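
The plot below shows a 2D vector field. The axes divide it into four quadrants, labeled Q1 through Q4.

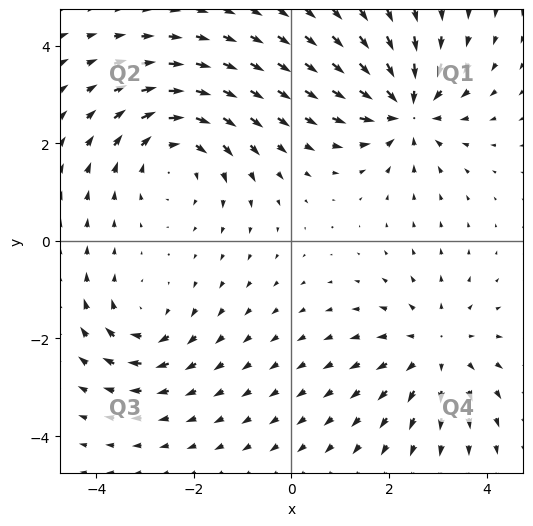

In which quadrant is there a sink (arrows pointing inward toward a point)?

Q1

The sink sits at approximately (2.4, 2.7), which lies in quadrant Q1. The divergence there is about -6, negative as expected for a sink.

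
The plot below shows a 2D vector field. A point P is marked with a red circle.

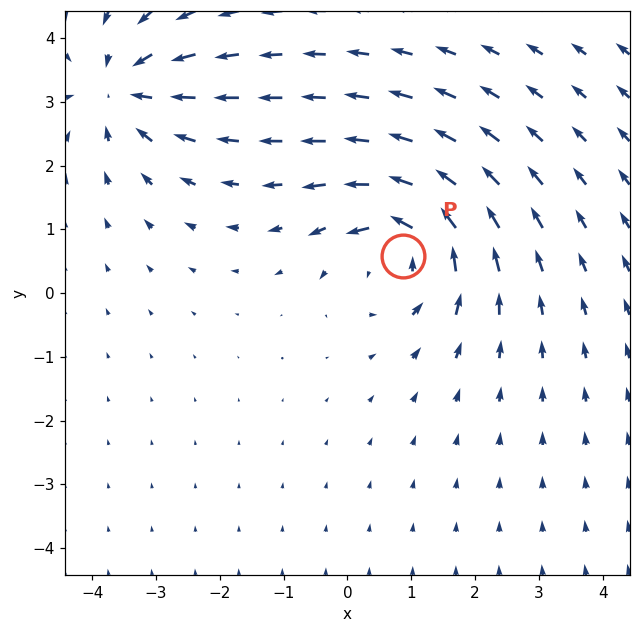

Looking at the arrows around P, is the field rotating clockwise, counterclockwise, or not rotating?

Near P at (0.9, 0.6) the arrows circulate counterclockwise. The curl (z-component) there is about +6; positive curl means counterclockwise rotation.

counterclockwise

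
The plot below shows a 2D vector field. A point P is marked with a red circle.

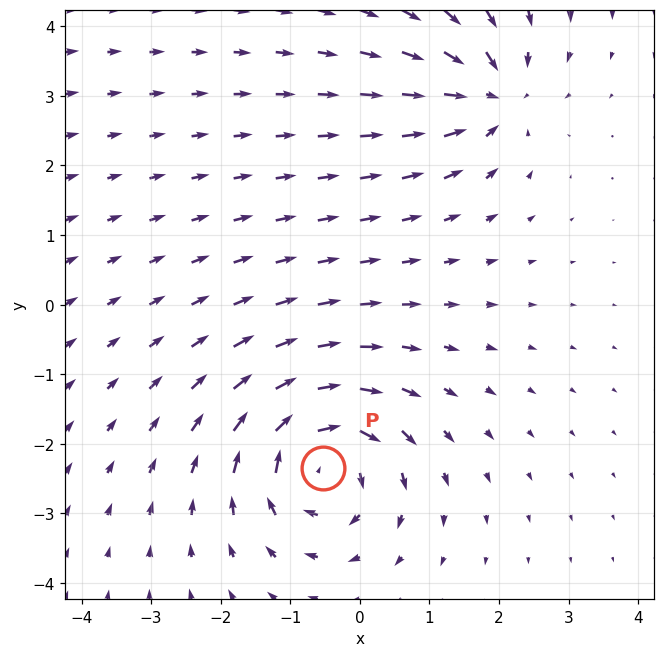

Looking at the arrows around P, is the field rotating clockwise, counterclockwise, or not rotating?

clockwise

Near P at (-0.5, -2.3) the arrows circulate clockwise. The curl (z-component) there is about -5; negative curl means clockwise rotation.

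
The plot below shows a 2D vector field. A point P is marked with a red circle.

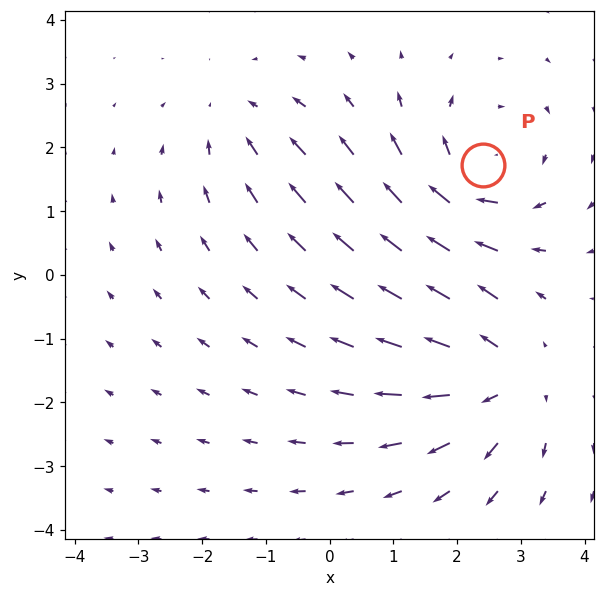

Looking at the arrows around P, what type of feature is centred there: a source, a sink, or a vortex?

vortex

At P (2.4, 1.7) the arrows circulate clockwise. Divergence ≈0, curl about -4 — near-zero divergence with nonzero curl is a vortex.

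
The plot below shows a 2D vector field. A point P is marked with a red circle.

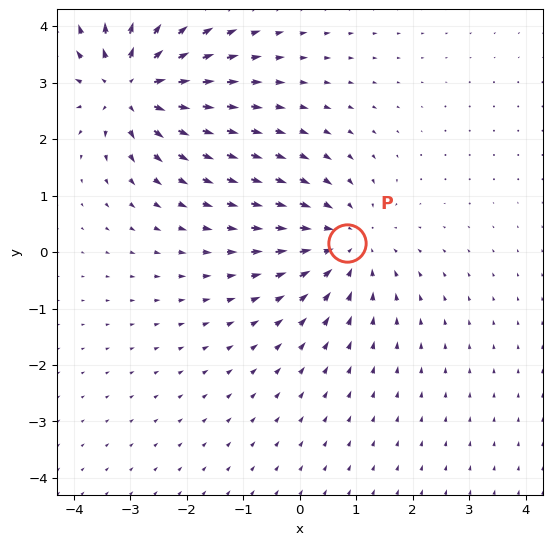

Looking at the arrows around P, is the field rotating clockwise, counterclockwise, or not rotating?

Near P at (0.8, 0.2) the arrows show no circulation. The curl there is ≈0.

not rotating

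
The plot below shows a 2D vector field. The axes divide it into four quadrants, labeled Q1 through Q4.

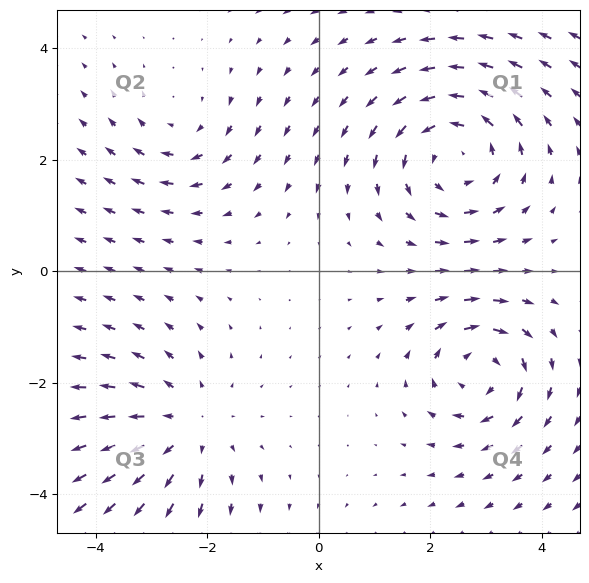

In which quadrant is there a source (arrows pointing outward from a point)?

The source sits at approximately (-2.4, -2.8), which lies in quadrant Q3. The divergence there is about +3, positive as expected for a source.

Q3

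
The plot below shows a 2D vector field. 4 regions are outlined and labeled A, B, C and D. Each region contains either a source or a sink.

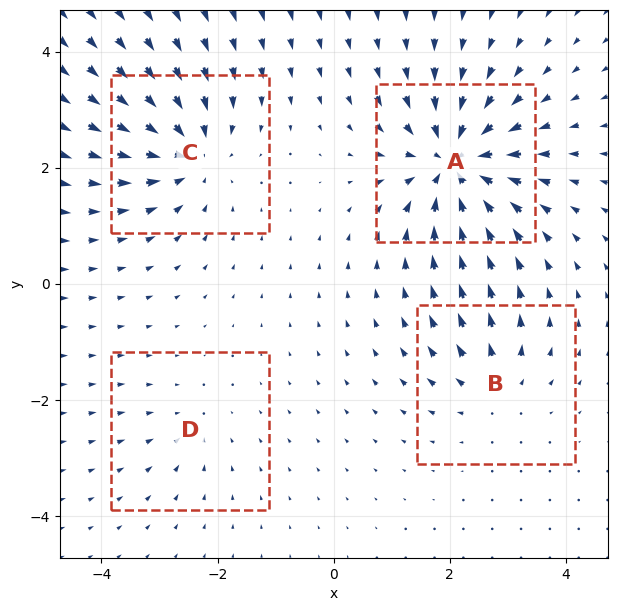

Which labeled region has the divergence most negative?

Divergence at each region's feature centre — A: about -8, B: about +4, C: about -6, D: about -2. Region A is most negative.

A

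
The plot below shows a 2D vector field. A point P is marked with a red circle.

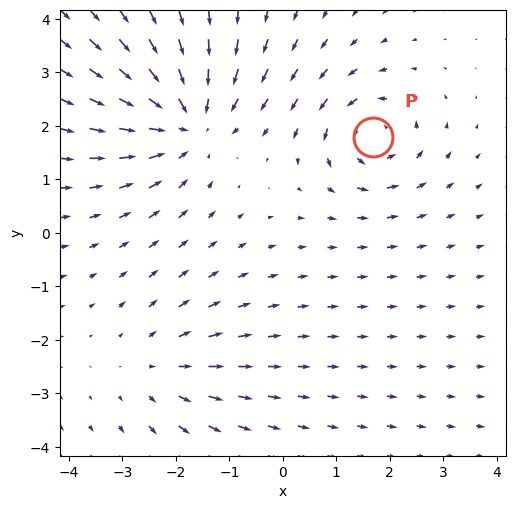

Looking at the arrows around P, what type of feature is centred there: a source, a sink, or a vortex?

At P (1.7, 1.8) the arrows circulate counterclockwise. Divergence ≈0, curl about +4 — near-zero divergence with nonzero curl is a vortex.

vortex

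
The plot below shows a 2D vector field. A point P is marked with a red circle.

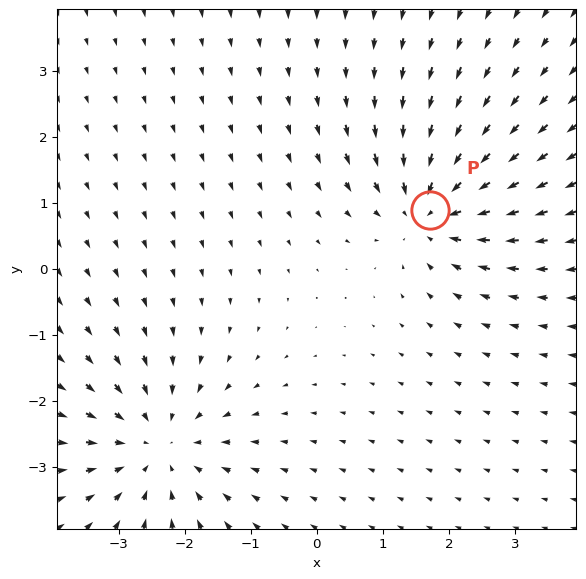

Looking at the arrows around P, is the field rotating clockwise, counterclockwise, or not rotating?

Near P at (1.7, 0.9) the arrows show no circulation. The curl there is ≈0.

not rotating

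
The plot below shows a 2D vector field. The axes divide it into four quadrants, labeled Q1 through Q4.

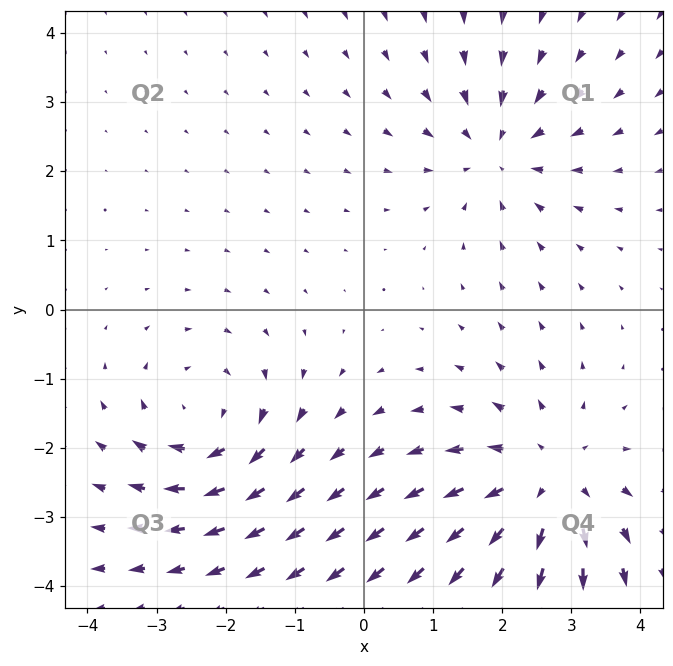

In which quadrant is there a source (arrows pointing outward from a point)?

Q4

The source sits at approximately (2.6, -2.5), which lies in quadrant Q4. The divergence there is about +4, positive as expected for a source.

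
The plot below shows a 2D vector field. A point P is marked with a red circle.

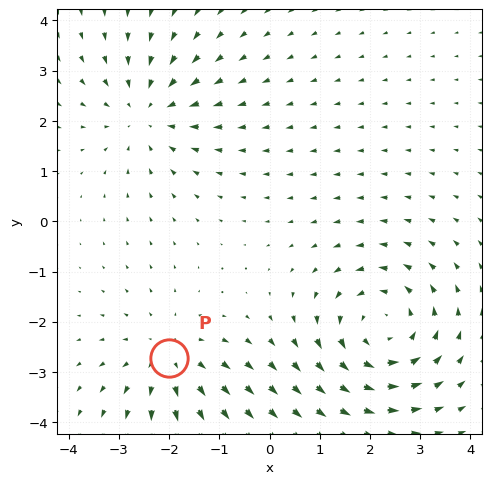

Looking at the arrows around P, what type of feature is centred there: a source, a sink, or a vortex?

At P (-2.0, -2.7) the arrows spread outward. Divergence about +3, curl ≈0 — positive divergence with near-zero curl is a source.

source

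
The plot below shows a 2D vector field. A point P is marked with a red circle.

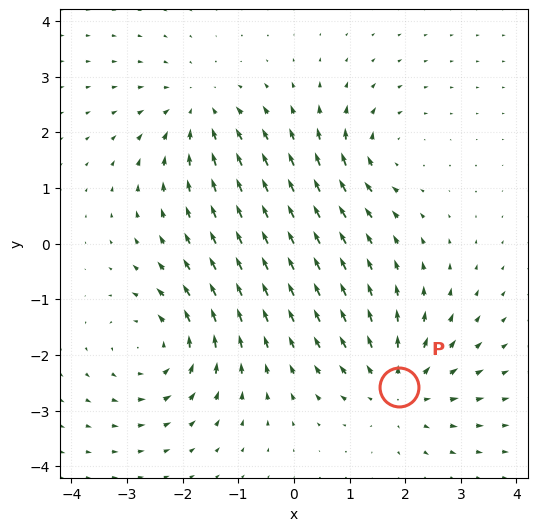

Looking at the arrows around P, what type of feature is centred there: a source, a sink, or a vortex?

At P (1.9, -2.6) the arrows spread outward. Divergence about +4, curl ≈0 — positive divergence with near-zero curl is a source.

source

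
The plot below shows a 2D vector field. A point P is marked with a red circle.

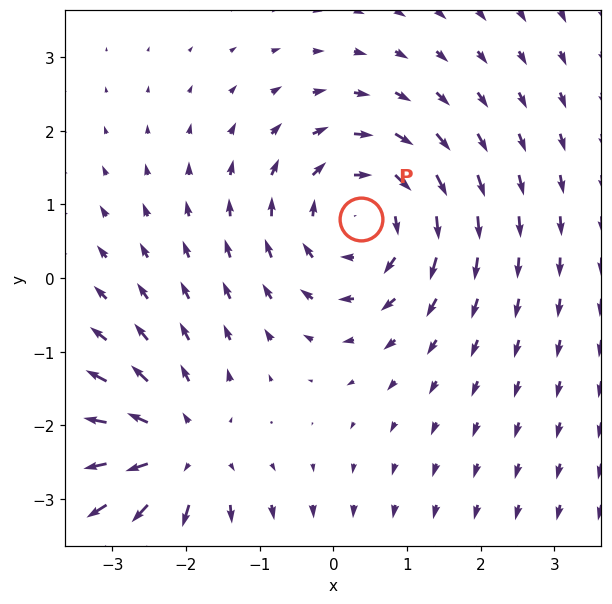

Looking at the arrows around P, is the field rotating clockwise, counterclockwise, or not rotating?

clockwise

Near P at (0.4, 0.8) the arrows circulate clockwise. The curl (z-component) there is about -3; negative curl means clockwise rotation.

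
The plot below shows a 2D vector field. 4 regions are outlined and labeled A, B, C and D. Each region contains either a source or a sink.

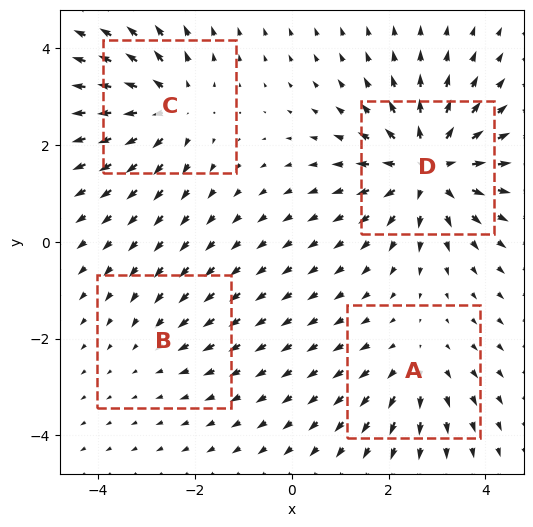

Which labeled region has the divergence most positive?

D

Divergence at each region's feature centre — A: about +3, B: about -2, C: about +5, D: about +7. Region D is most positive.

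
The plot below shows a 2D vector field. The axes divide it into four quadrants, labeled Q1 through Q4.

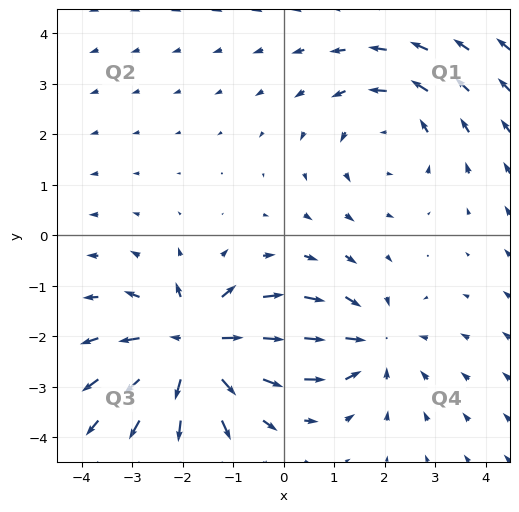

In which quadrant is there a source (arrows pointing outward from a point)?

The source sits at approximately (-1.8, -2.2), which lies in quadrant Q3. The divergence there is about +6, positive as expected for a source.

Q3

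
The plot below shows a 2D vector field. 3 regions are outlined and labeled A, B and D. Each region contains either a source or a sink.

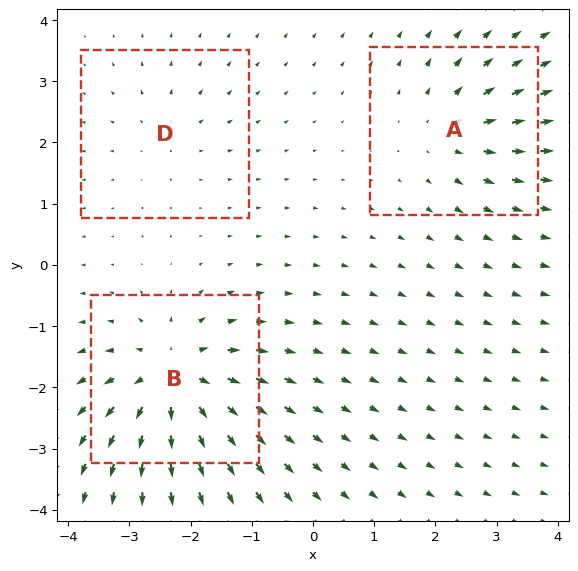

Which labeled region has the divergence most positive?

B

Divergence at each region's feature centre — A: about +3, B: about +6, D: about +2. Region B is most positive.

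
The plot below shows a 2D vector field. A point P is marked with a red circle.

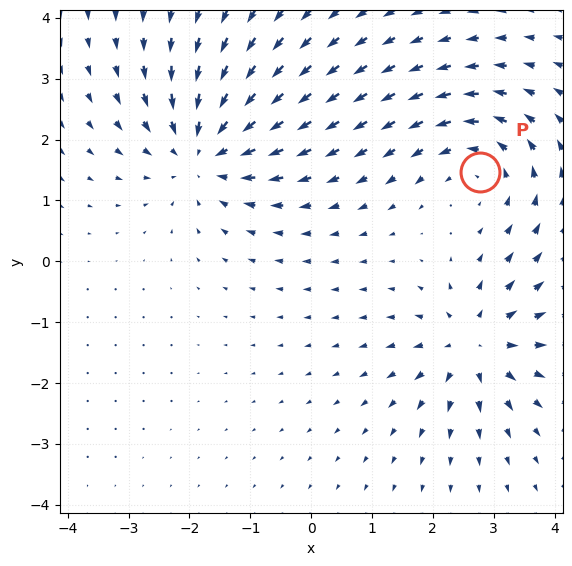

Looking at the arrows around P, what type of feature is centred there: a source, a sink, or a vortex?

vortex

At P (2.8, 1.5) the arrows circulate counterclockwise. Divergence ≈0, curl about +4 — near-zero divergence with nonzero curl is a vortex.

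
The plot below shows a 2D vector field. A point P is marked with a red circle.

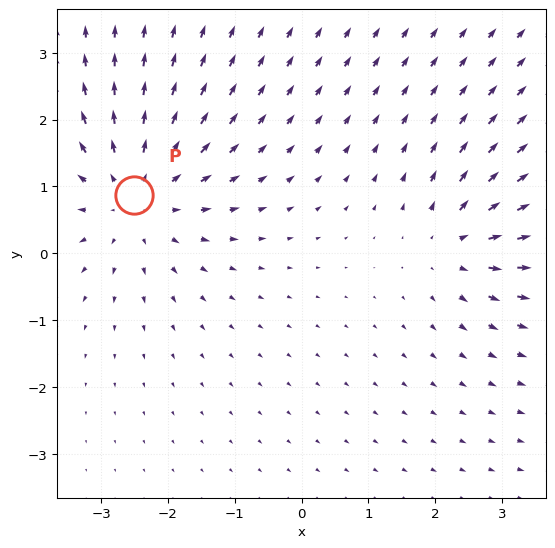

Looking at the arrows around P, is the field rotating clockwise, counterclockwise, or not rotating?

not rotating

Near P at (-2.5, 0.9) the arrows show no circulation. The curl there is ≈0.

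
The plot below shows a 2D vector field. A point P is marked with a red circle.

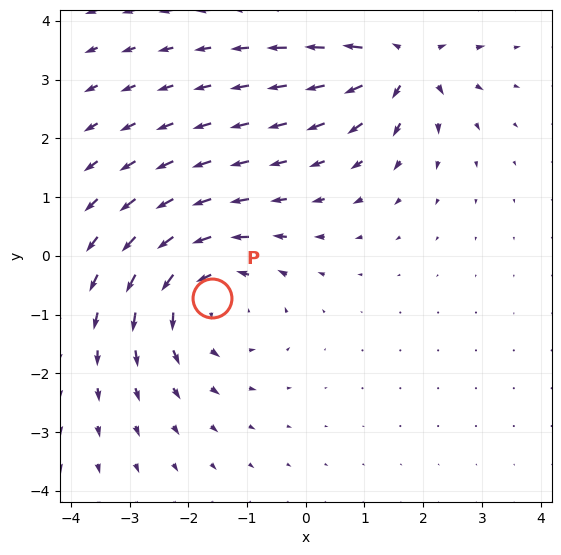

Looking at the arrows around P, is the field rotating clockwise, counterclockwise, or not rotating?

counterclockwise

Near P at (-1.6, -0.7) the arrows circulate counterclockwise. The curl (z-component) there is about +3; positive curl means counterclockwise rotation.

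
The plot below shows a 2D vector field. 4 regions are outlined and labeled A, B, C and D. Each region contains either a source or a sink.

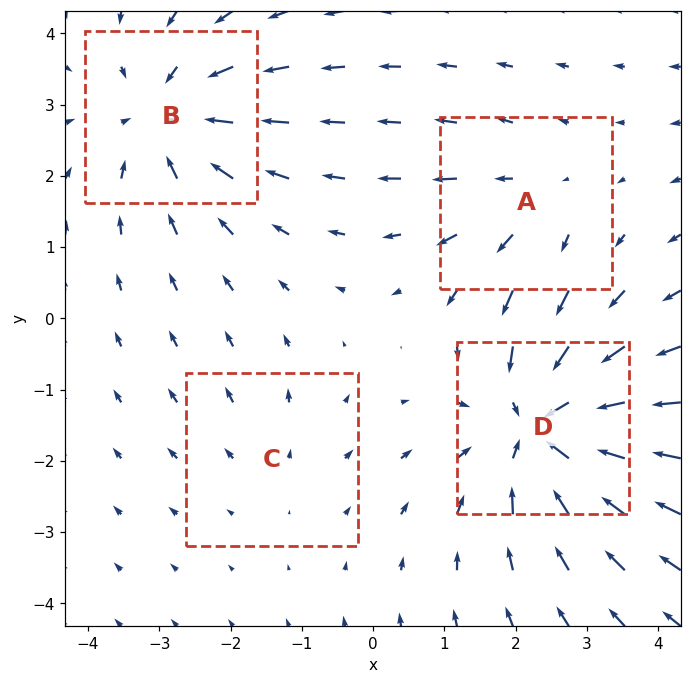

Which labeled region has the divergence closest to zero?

C

Divergence at each region's feature centre — A: about +3, B: about -5, C: about +2, D: about -7. Region C is closest to zero.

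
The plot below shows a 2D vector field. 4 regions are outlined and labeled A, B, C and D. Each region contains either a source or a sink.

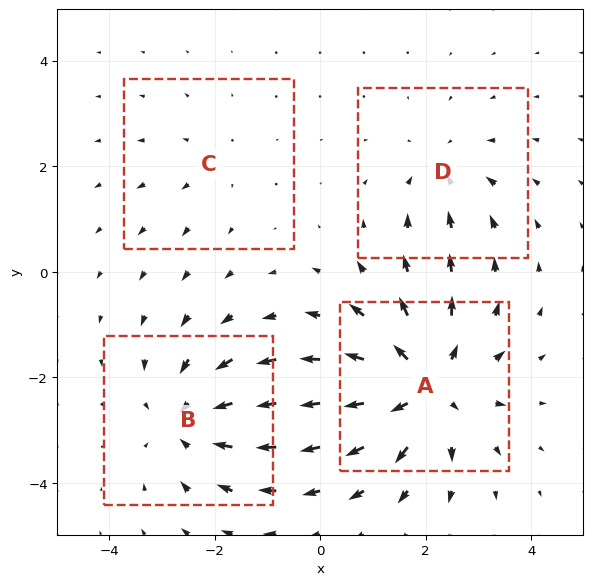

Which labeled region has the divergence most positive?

A

Divergence at each region's feature centre — A: about +6, B: about -4, C: about +2, D: about -3. Region A is most positive.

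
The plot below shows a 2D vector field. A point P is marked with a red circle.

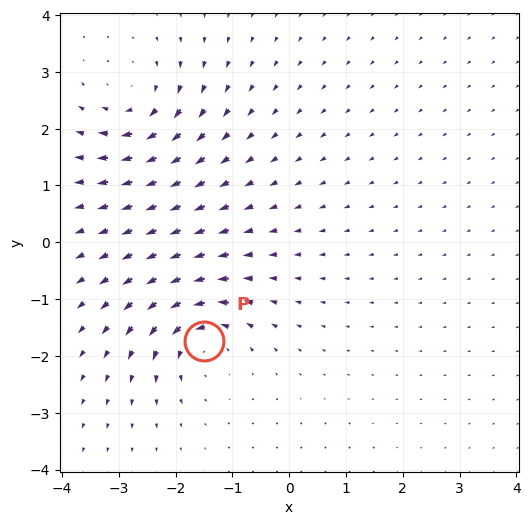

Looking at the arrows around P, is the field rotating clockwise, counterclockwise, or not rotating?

Near P at (-1.5, -1.7) the arrows circulate counterclockwise. The curl (z-component) there is about +6; positive curl means counterclockwise rotation.

counterclockwise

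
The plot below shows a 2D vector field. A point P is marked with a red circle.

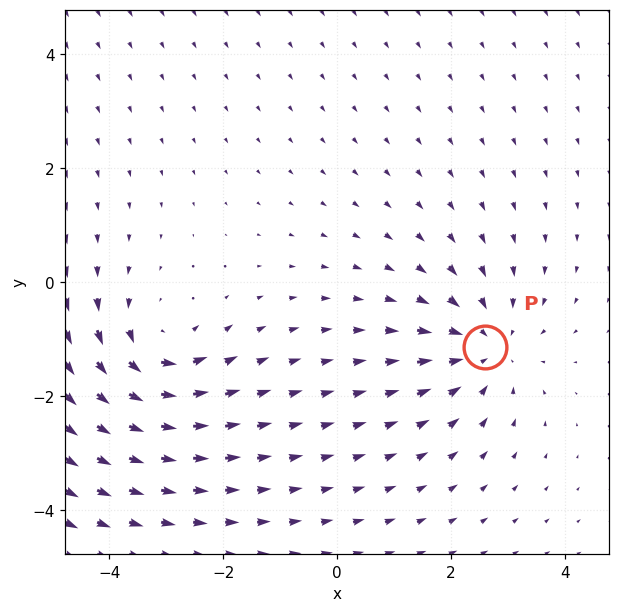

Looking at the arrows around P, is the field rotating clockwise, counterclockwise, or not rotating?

not rotating

Near P at (2.6, -1.1) the arrows show no circulation. The curl there is ≈0.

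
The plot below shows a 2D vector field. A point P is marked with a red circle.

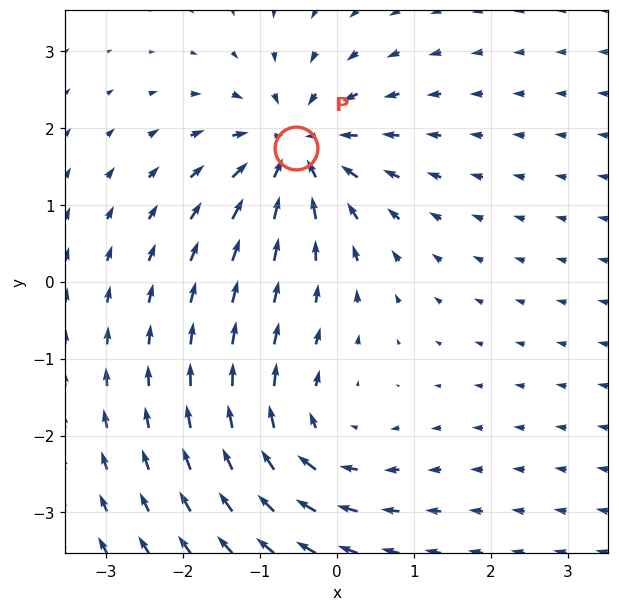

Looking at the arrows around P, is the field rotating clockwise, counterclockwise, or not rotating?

Near P at (-0.5, 1.7) the arrows show no circulation. The curl there is ≈0.

not rotating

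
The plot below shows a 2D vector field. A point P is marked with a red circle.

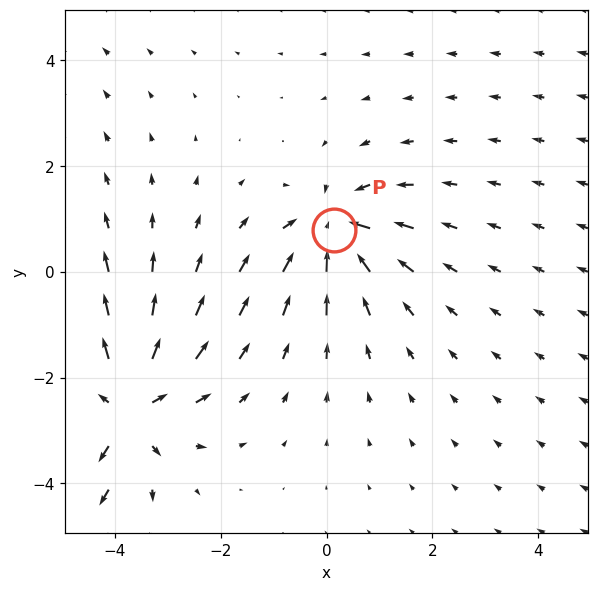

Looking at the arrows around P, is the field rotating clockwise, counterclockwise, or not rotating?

Near P at (0.1, 0.8) the arrows show no circulation. The curl there is ≈0.

not rotating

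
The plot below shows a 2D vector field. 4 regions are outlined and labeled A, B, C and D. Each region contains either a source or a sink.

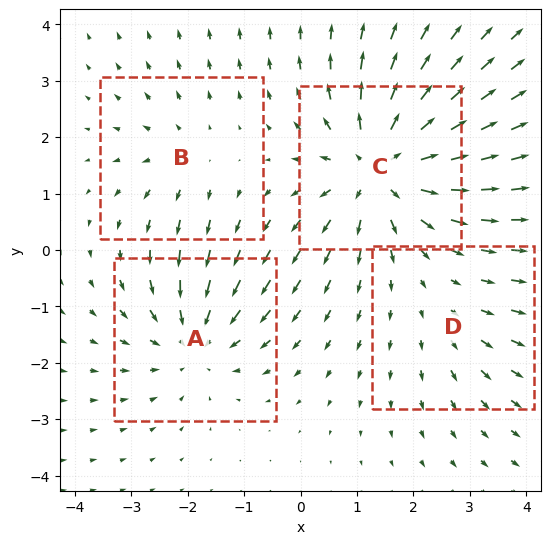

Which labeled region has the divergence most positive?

C

Divergence at each region's feature centre — A: about -4, B: about +3, C: about +6, D: about +2. Region C is most positive.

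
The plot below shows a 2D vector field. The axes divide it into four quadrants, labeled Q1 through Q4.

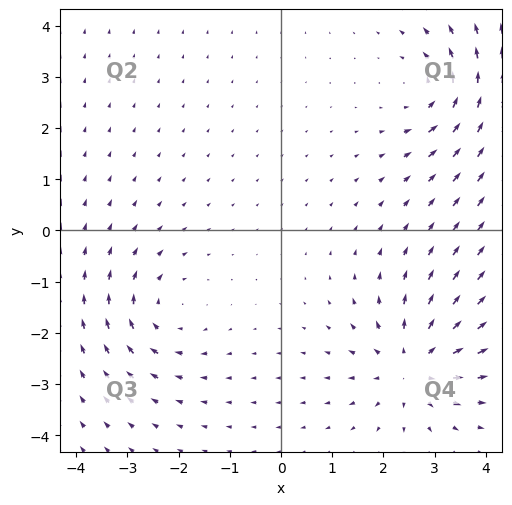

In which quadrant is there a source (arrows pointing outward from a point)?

The source sits at approximately (2.6, -2.6), which lies in quadrant Q4. The divergence there is about +4, positive as expected for a source.

Q4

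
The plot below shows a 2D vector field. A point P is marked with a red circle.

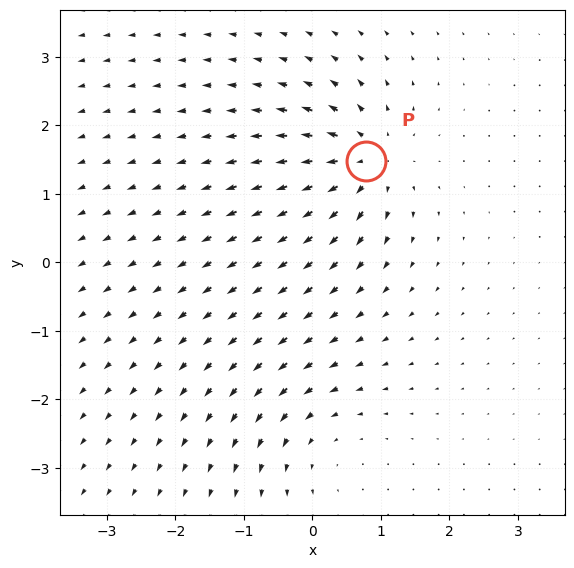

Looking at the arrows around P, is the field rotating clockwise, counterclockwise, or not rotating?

Near P at (0.8, 1.5) the arrows show no circulation. The curl there is ≈0.

not rotating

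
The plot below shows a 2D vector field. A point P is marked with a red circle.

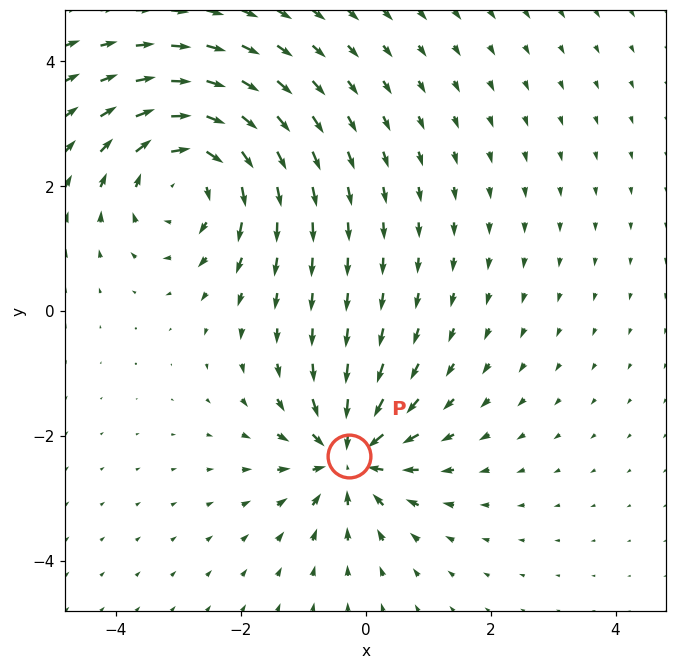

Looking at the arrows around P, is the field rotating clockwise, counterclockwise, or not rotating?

Near P at (-0.3, -2.3) the arrows show no circulation. The curl there is ≈0.

not rotating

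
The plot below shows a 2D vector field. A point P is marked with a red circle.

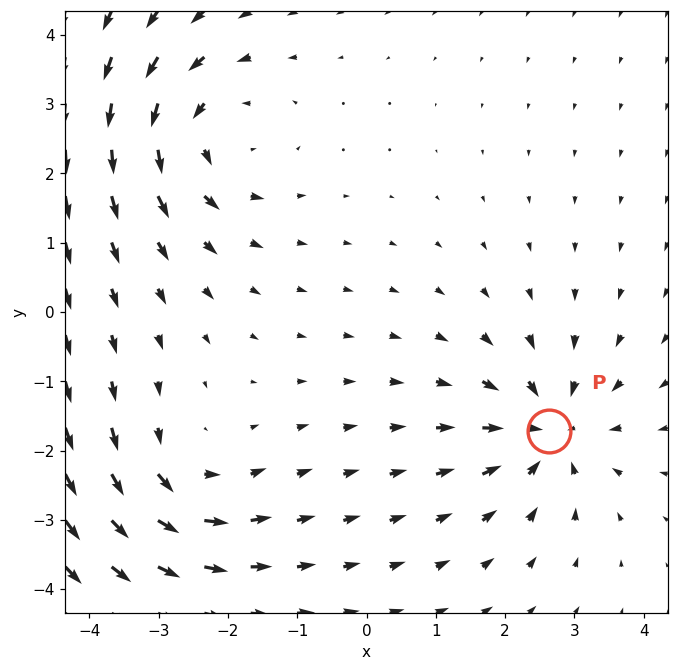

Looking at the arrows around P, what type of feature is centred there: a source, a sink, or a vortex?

sink

At P (2.6, -1.7) the arrows converge inward. Divergence about -5, curl ≈0 — negative divergence with near-zero curl is a sink.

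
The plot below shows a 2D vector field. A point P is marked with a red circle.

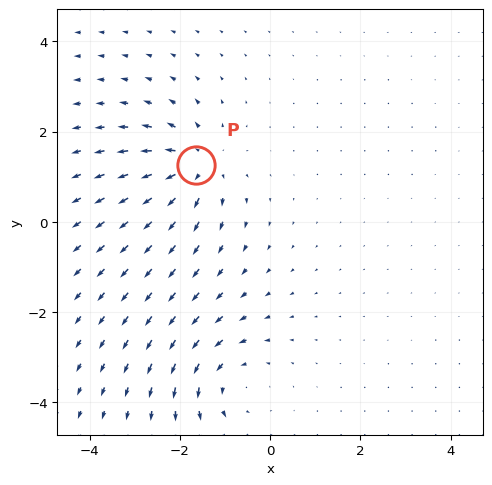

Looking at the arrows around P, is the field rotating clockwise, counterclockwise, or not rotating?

Near P at (-1.6, 1.3) the arrows show no circulation. The curl there is ≈0.

not rotating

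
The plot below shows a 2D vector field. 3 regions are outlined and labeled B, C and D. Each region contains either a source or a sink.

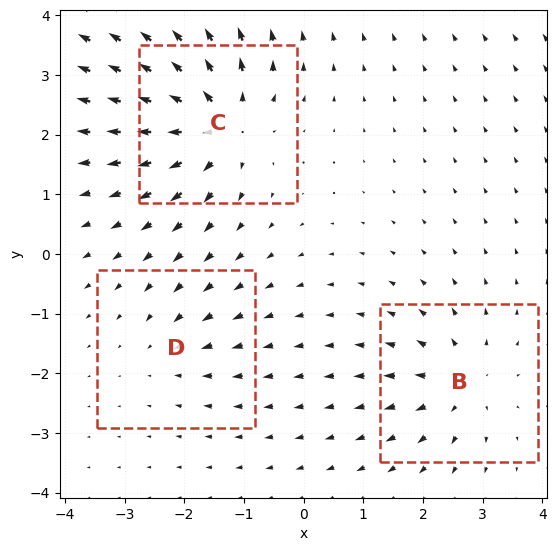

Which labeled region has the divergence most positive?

C

Divergence at each region's feature centre — B: about +4, C: about +6, D: about -2. Region C is most positive.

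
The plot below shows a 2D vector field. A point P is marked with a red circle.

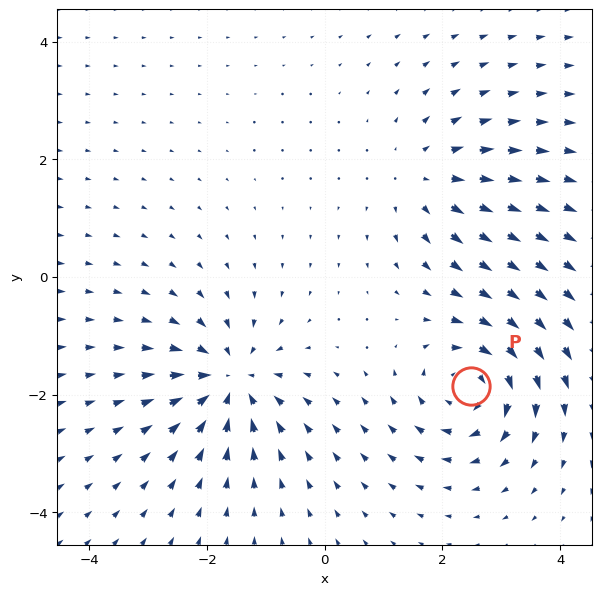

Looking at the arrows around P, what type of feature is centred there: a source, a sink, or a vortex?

vortex

At P (2.5, -1.8) the arrows circulate clockwise. Divergence ≈0, curl about -5 — near-zero divergence with nonzero curl is a vortex.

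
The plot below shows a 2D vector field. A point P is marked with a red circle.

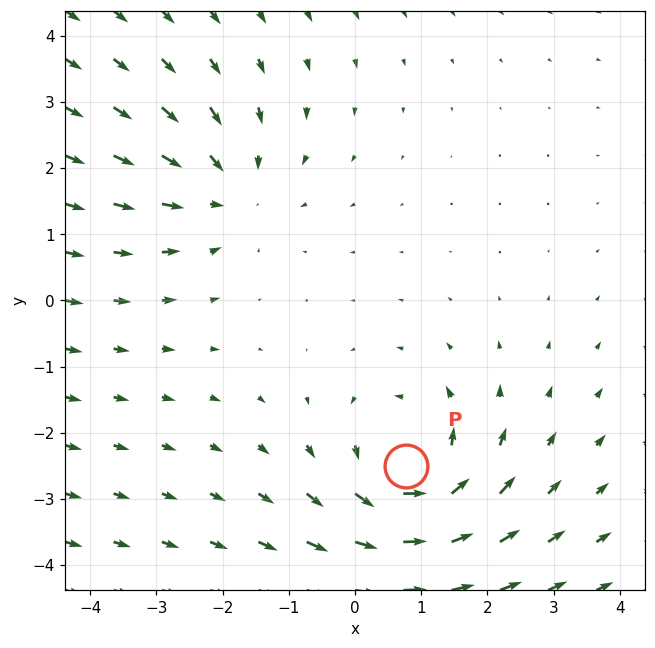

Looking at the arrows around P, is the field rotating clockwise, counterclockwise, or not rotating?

Near P at (0.8, -2.5) the arrows circulate counterclockwise. The curl (z-component) there is about +4; positive curl means counterclockwise rotation.

counterclockwise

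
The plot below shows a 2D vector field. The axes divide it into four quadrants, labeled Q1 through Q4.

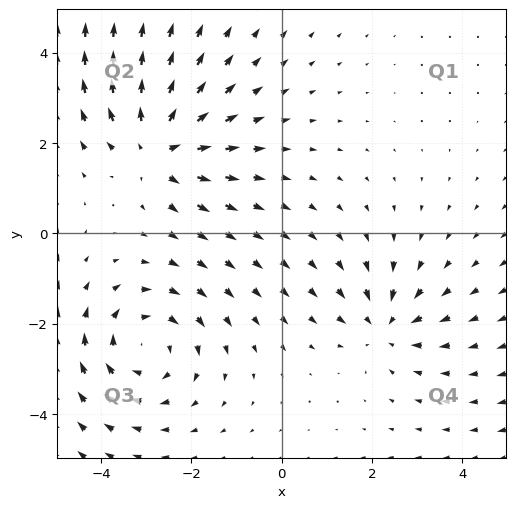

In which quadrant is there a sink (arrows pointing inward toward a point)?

Q4

The sink sits at approximately (2.3, -2.0), which lies in quadrant Q4. The divergence there is about -3, negative as expected for a sink.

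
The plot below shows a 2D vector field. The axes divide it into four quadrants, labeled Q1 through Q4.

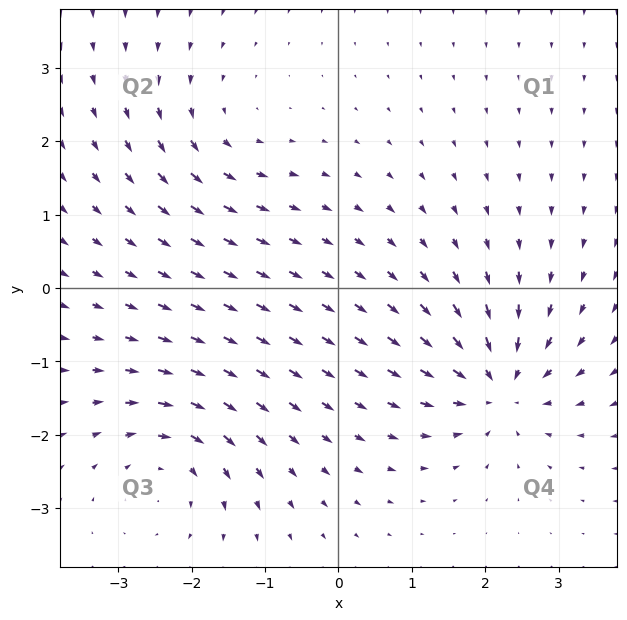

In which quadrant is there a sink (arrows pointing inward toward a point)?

Q4

The sink sits at approximately (2.2, -1.3), which lies in quadrant Q4. The divergence there is about -7, negative as expected for a sink.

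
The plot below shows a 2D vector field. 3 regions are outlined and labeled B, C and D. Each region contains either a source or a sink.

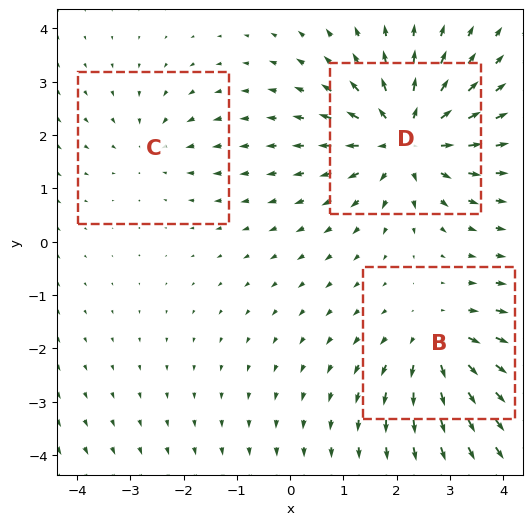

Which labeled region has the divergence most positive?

Divergence at each region's feature centre — B: about +3, C: about -2, D: about +5. Region D is most positive.

D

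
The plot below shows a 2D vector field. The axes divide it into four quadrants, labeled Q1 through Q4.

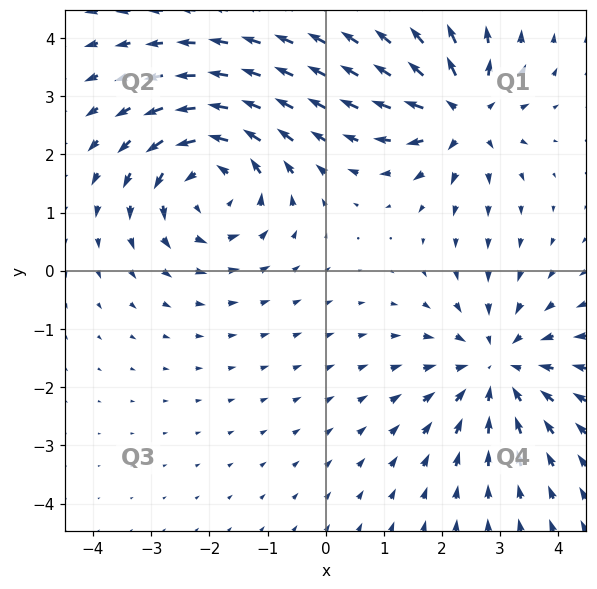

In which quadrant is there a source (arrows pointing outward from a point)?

The source sits at approximately (2.3, 2.7), which lies in quadrant Q1. The divergence there is about +5, positive as expected for a source.

Q1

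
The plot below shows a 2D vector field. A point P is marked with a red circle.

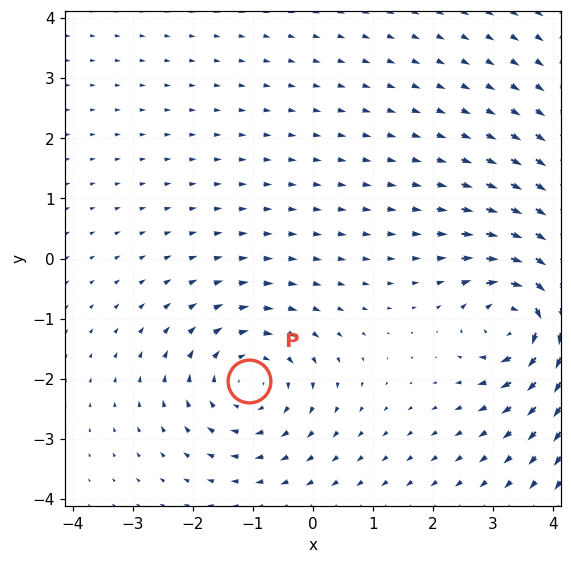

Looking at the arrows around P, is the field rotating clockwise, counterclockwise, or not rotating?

Near P at (-1.1, -2.0) the arrows circulate clockwise. The curl (z-component) there is about -3; negative curl means clockwise rotation.

clockwise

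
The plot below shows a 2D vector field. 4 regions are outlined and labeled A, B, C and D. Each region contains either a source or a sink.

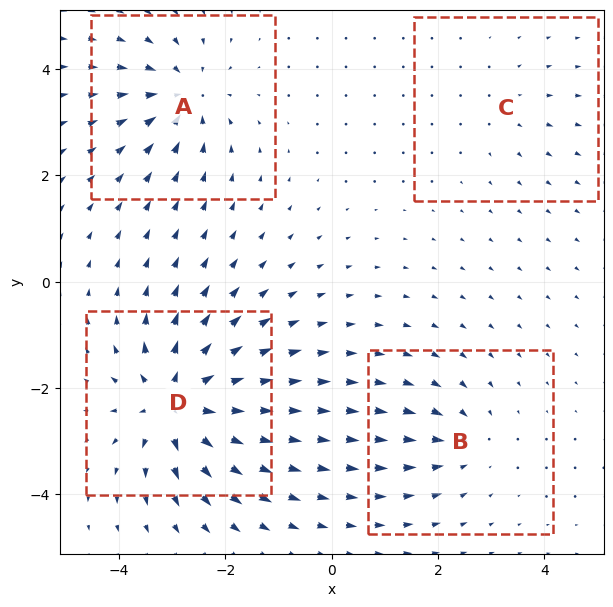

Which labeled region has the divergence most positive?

Divergence at each region's feature centre — A: about -5, B: about -4, C: about +2, D: about +8. Region D is most positive.

D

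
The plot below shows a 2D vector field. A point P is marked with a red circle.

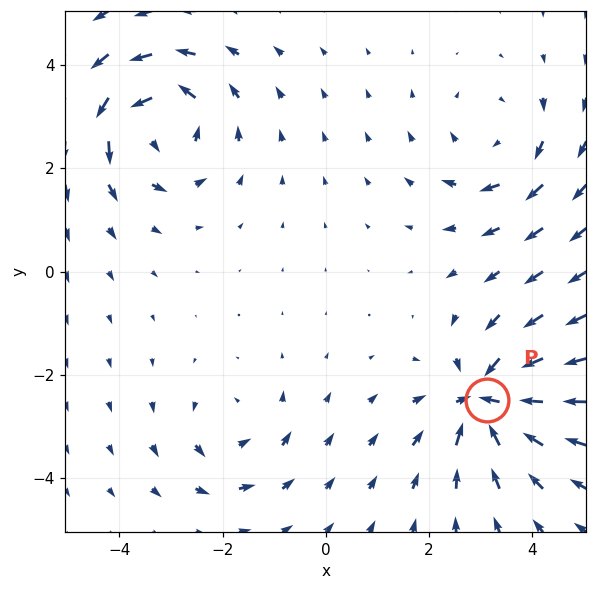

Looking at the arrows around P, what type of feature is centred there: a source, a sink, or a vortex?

At P (3.1, -2.5) the arrows converge inward. Divergence about -7, curl ≈0 — negative divergence with near-zero curl is a sink.

sink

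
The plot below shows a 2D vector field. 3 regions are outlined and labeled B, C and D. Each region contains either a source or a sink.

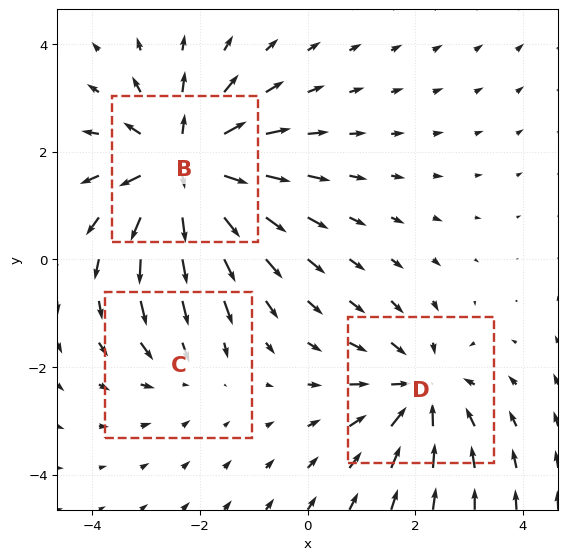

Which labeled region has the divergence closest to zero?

C

Divergence at each region's feature centre — B: about +5, C: about -2, D: about -3. Region C is closest to zero.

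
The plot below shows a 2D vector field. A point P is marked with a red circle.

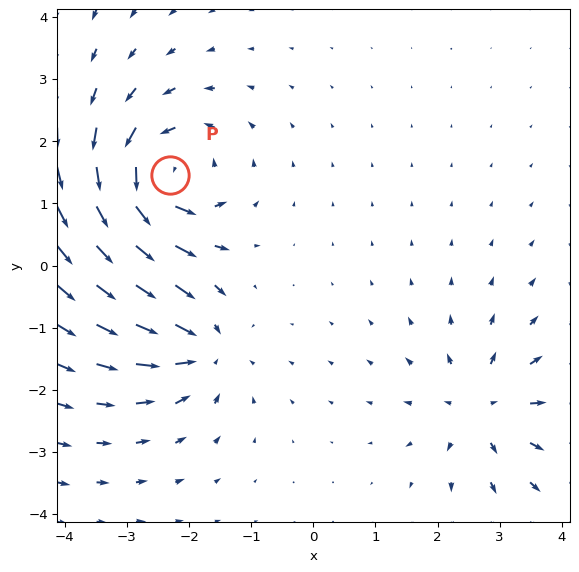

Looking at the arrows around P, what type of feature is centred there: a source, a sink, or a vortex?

At P (-2.3, 1.5) the arrows circulate counterclockwise. Divergence ≈0, curl about +7 — near-zero divergence with nonzero curl is a vortex.

vortex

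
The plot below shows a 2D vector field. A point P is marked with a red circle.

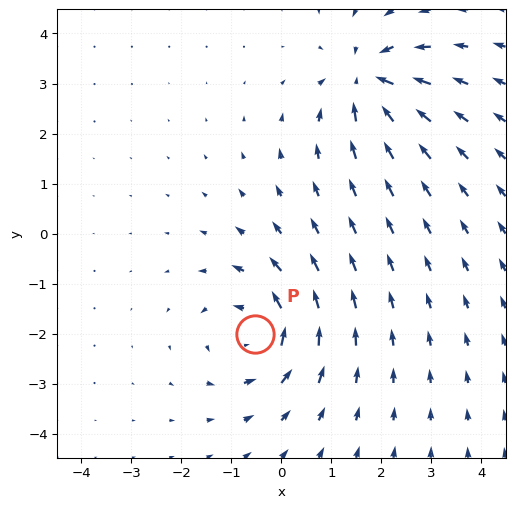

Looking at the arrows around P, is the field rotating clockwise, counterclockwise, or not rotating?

Near P at (-0.5, -2.0) the arrows circulate counterclockwise. The curl (z-component) there is about +3; positive curl means counterclockwise rotation.

counterclockwise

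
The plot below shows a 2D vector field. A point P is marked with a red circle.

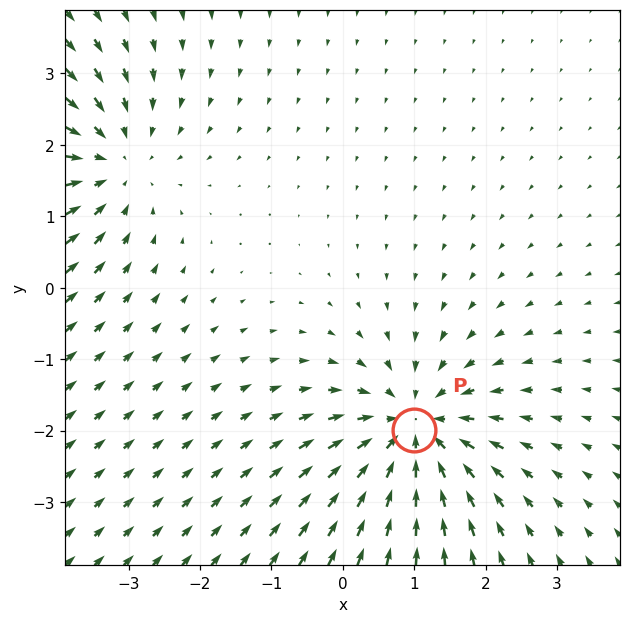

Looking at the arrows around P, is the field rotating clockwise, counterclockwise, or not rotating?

Near P at (1.0, -2.0) the arrows show no circulation. The curl there is ≈0.

not rotating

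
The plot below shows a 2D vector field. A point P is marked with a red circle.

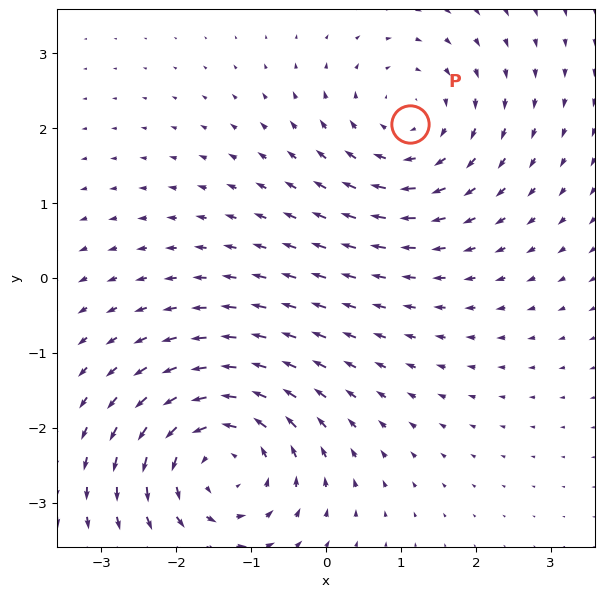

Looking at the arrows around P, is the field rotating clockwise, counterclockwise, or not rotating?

clockwise

Near P at (1.1, 2.1) the arrows circulate clockwise. The curl (z-component) there is about -3; negative curl means clockwise rotation.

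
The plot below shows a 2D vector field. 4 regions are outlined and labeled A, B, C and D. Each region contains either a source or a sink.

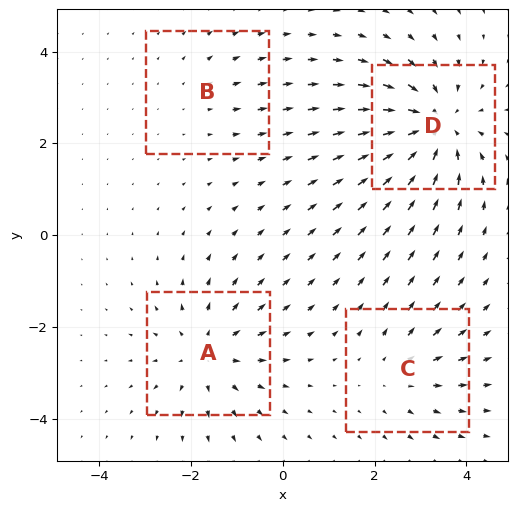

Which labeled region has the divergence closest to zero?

Divergence at each region's feature centre — A: about +4, B: about +2, C: about +3, D: about -6. Region B is closest to zero.

B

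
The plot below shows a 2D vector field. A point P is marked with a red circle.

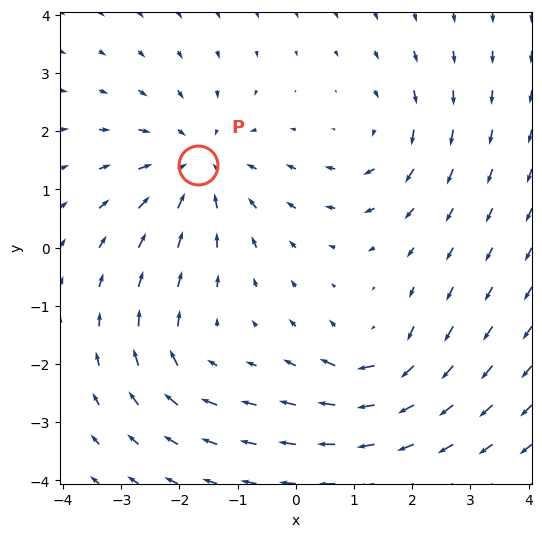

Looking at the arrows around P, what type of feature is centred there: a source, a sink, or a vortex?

sink

At P (-1.7, 1.4) the arrows converge inward. Divergence about -4, curl ≈0 — negative divergence with near-zero curl is a sink.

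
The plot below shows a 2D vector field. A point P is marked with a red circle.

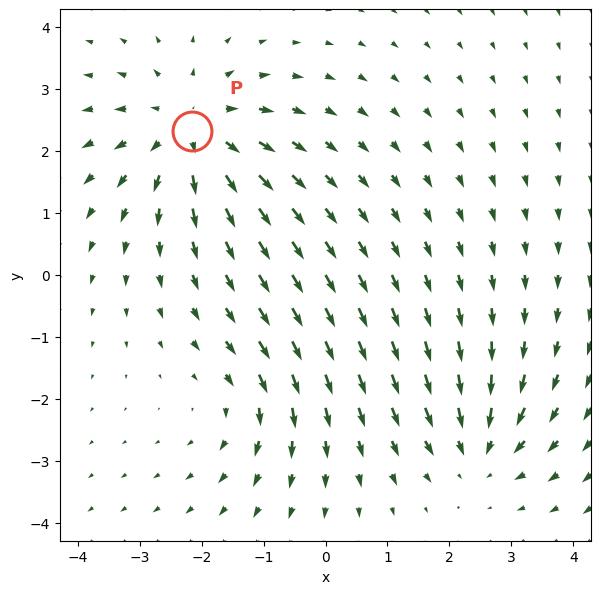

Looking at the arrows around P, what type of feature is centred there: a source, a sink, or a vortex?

source

At P (-2.2, 2.3) the arrows spread outward. Divergence about +4, curl ≈0 — positive divergence with near-zero curl is a source.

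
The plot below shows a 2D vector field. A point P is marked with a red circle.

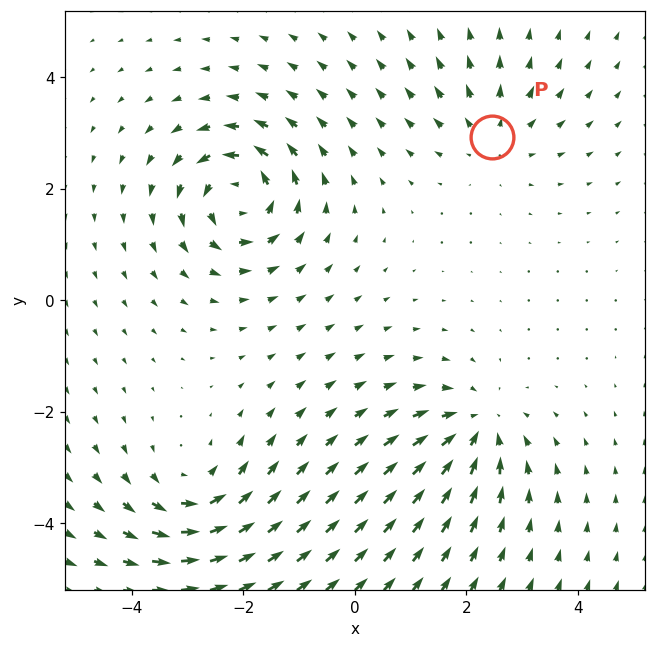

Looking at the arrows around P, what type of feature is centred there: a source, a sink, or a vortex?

source

At P (2.5, 2.9) the arrows spread outward. Divergence about +3, curl ≈0 — positive divergence with near-zero curl is a source.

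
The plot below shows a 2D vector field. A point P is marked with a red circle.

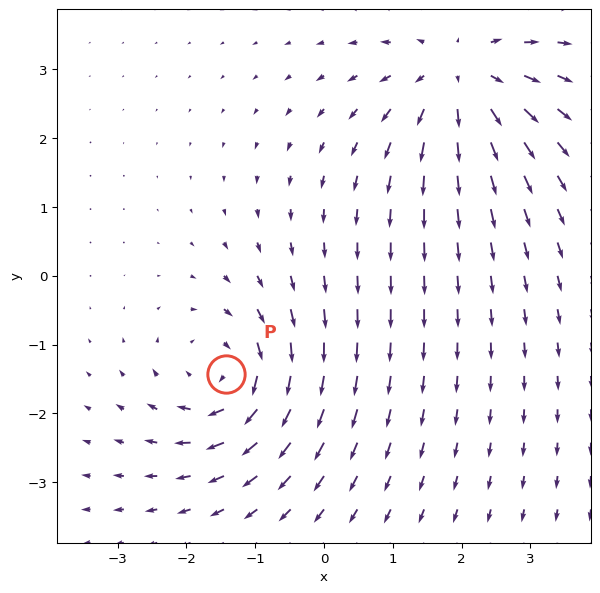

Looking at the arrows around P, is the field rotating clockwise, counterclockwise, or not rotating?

Near P at (-1.4, -1.4) the arrows circulate clockwise. The curl (z-component) there is about -5; negative curl means clockwise rotation.

clockwise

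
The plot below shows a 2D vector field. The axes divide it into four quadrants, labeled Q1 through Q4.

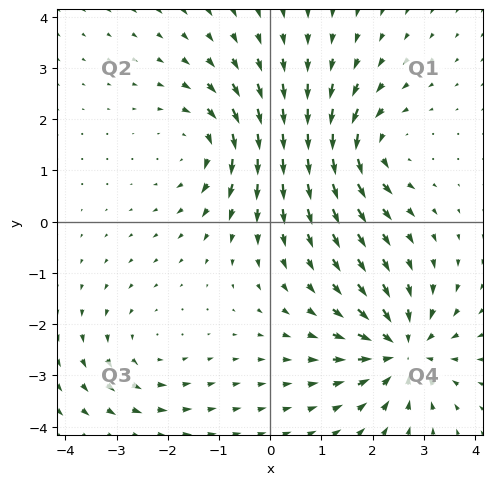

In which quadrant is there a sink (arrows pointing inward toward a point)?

Q4

The sink sits at approximately (2.6, -2.5), which lies in quadrant Q4. The divergence there is about -6, negative as expected for a sink.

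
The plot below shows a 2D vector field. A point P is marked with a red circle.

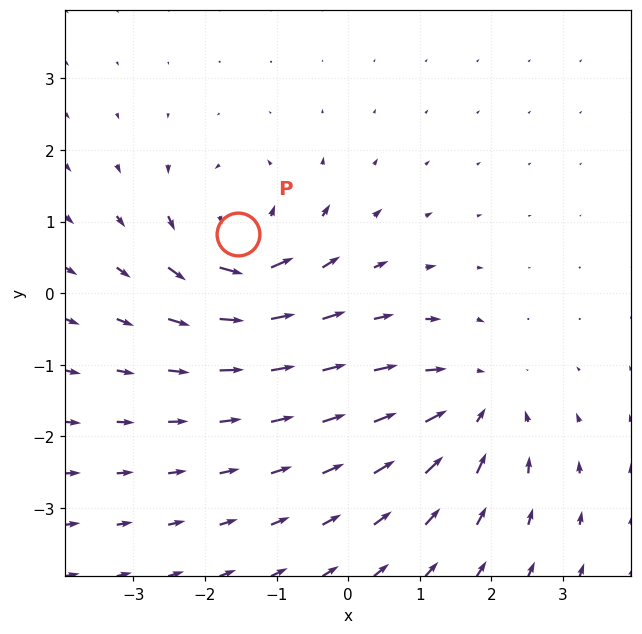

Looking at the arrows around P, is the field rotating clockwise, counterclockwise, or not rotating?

counterclockwise

Near P at (-1.5, 0.8) the arrows circulate counterclockwise. The curl (z-component) there is about +6; positive curl means counterclockwise rotation.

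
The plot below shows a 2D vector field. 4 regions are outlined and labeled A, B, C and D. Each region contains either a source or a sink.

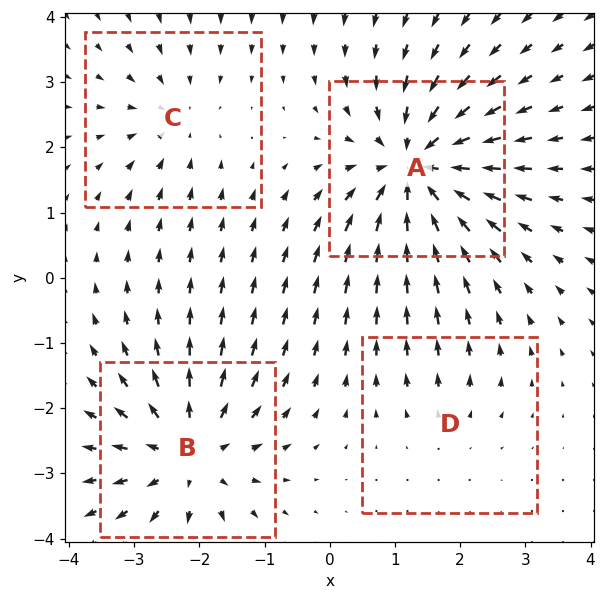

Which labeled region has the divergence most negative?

A

Divergence at each region's feature centre — A: about -7, B: about +5, C: about -3, D: about +2. Region A is most negative.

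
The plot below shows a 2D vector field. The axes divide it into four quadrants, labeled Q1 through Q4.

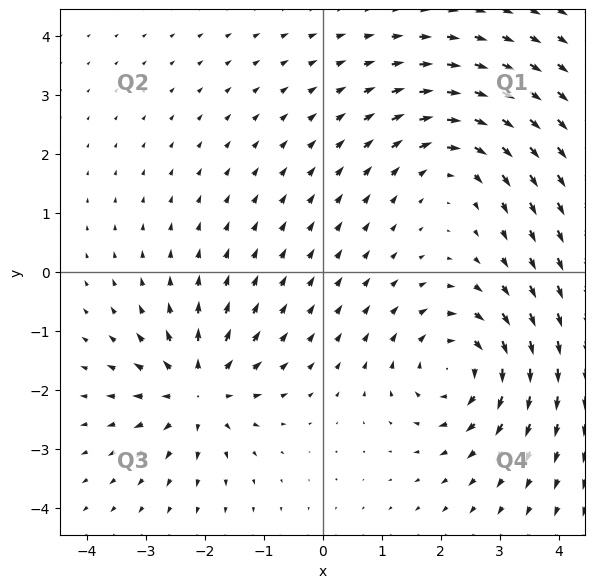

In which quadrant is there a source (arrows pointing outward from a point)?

Q3

The source sits at approximately (-2.1, -2.0), which lies in quadrant Q3. The divergence there is about +5, positive as expected for a source.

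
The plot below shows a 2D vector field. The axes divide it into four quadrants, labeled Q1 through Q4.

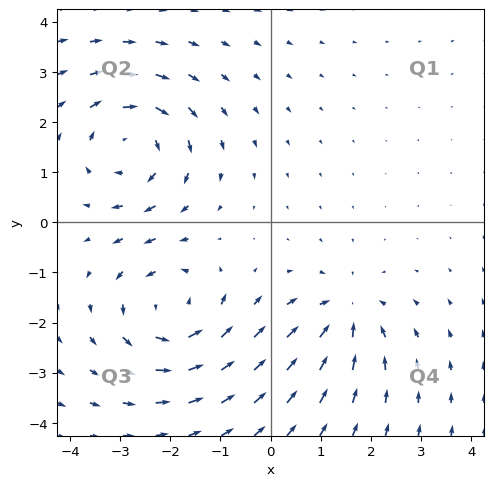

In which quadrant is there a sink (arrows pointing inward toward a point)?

Q4

The sink sits at approximately (1.5, -1.8), which lies in quadrant Q4. The divergence there is about -4, negative as expected for a sink.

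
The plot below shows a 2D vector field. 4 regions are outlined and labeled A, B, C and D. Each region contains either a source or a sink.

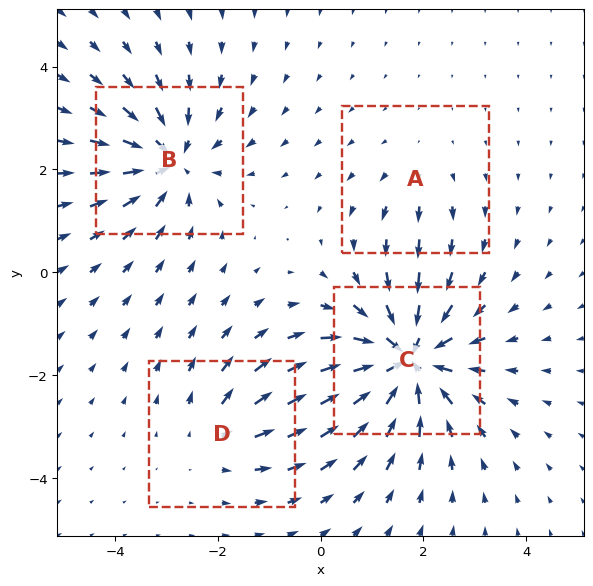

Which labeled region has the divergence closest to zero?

Divergence at each region's feature centre — A: about +2, B: about -6, C: about -8, D: about +3. Region A is closest to zero.

A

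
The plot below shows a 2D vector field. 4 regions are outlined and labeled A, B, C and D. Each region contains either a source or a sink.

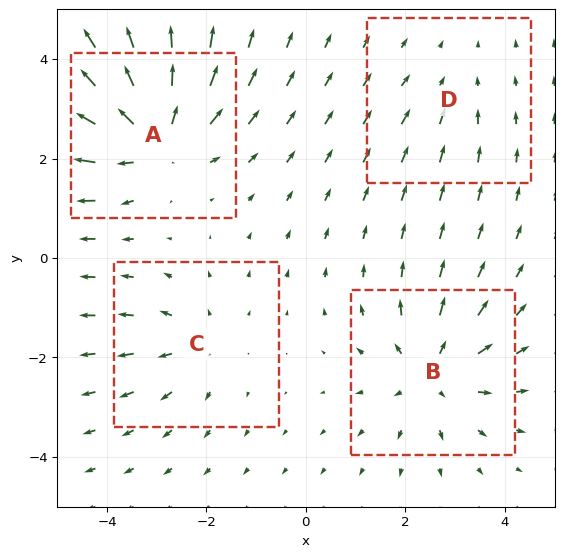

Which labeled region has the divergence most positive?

Divergence at each region's feature centre — A: about +6, B: about +5, C: about +3, D: about -2. Region A is most positive.

A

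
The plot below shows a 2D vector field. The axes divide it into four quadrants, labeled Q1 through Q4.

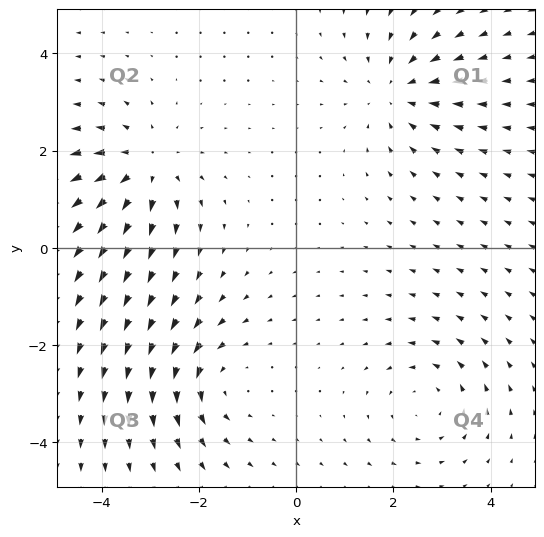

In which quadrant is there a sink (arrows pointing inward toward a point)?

The sink sits at approximately (2.1, 3.2), which lies in quadrant Q1. The divergence there is about -4, negative as expected for a sink.

Q1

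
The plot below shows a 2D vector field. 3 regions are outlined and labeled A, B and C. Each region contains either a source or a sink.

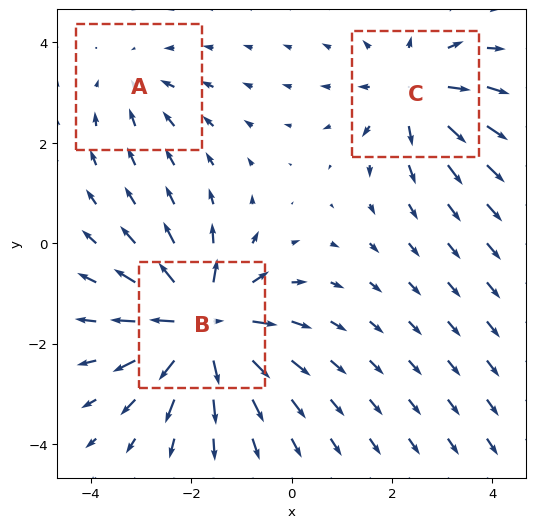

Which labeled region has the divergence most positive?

B

Divergence at each region's feature centre — A: about -2, B: about +6, C: about +4. Region B is most positive.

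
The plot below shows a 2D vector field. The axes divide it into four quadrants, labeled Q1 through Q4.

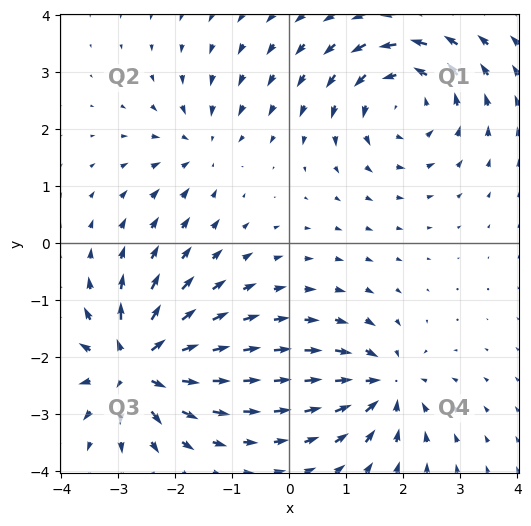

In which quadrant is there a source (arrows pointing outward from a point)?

The source sits at approximately (-2.7, -2.2), which lies in quadrant Q3. The divergence there is about +7, positive as expected for a source.

Q3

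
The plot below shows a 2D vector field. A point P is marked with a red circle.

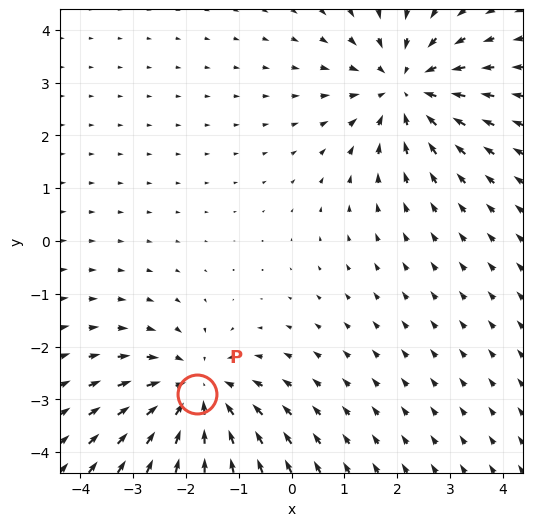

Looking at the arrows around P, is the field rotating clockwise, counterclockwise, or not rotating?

Near P at (-1.8, -2.9) the arrows show no circulation. The curl there is ≈0.

not rotating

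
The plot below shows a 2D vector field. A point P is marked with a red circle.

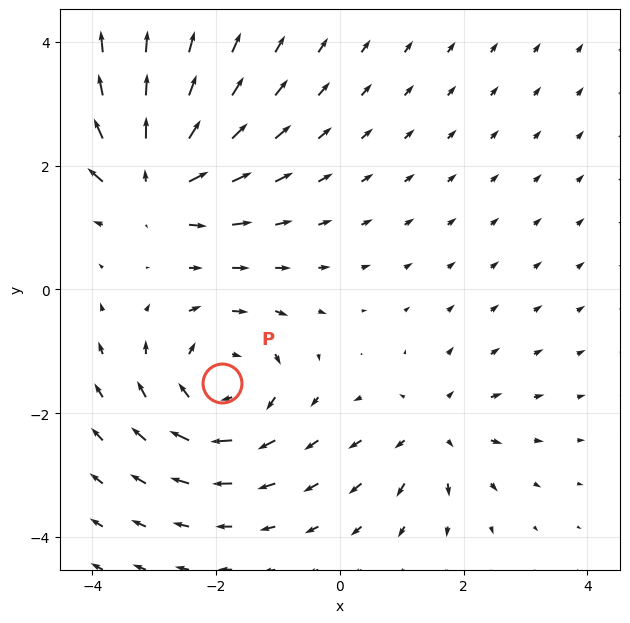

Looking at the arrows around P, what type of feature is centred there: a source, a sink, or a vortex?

vortex

At P (-1.9, -1.5) the arrows circulate clockwise. Divergence ≈0, curl about -5 — near-zero divergence with nonzero curl is a vortex.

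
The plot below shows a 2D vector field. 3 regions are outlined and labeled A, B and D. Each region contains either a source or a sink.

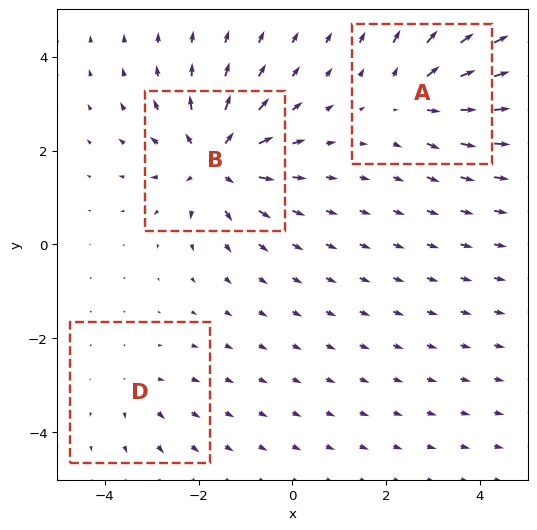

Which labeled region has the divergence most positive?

B

Divergence at each region's feature centre — A: about +4, B: about +6, D: about +2. Region B is most positive.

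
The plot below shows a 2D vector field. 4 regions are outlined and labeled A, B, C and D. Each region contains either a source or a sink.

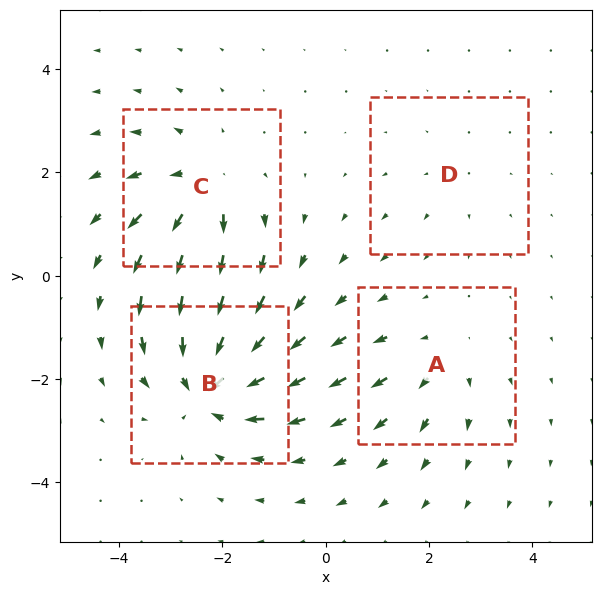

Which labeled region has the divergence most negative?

Divergence at each region's feature centre — A: about +3, B: about -7, C: about +6, D: about +2. Region B is most negative.

B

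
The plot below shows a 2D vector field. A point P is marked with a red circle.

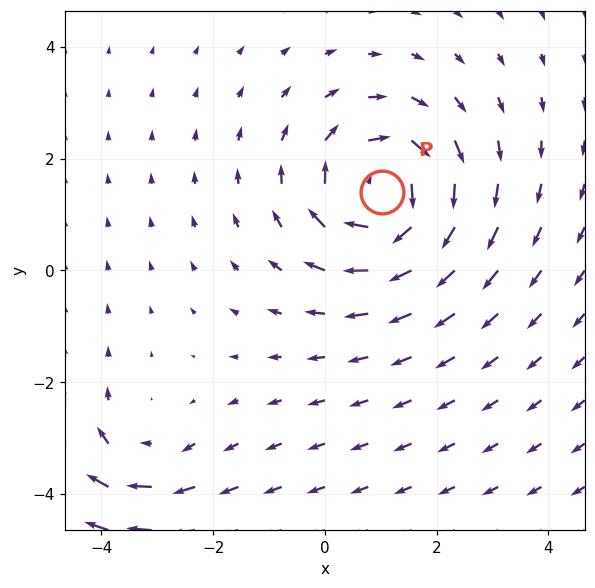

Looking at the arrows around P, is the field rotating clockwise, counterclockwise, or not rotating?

Near P at (1.0, 1.4) the arrows circulate clockwise. The curl (z-component) there is about -5; negative curl means clockwise rotation.

clockwise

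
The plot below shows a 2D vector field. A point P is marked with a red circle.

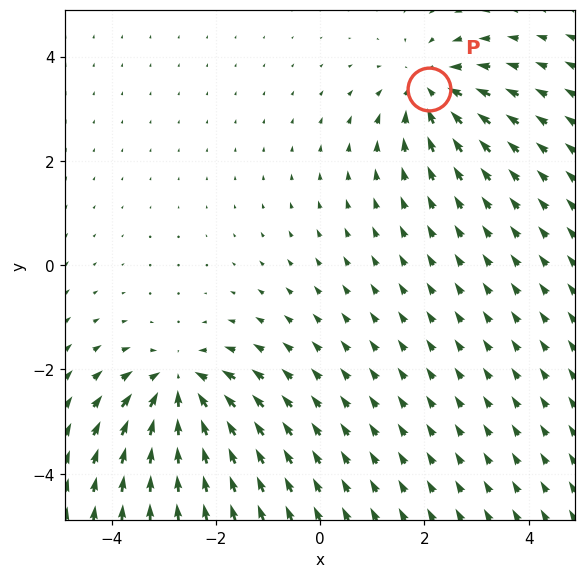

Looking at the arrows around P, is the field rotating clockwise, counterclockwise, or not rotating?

Near P at (2.1, 3.4) the arrows show no circulation. The curl there is ≈0.

not rotating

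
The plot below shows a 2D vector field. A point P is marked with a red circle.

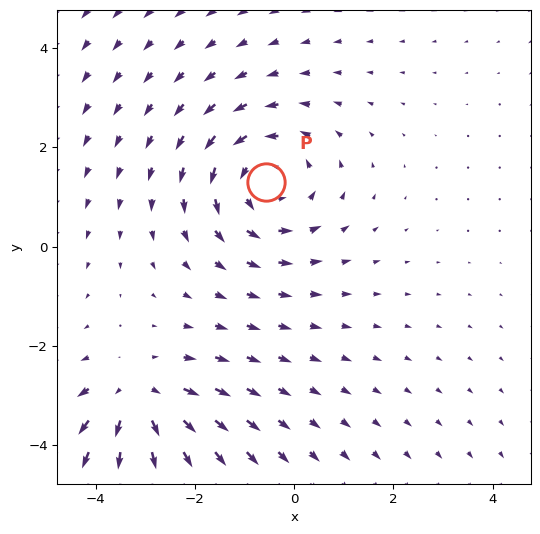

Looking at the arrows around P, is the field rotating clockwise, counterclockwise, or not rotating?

counterclockwise

Near P at (-0.6, 1.3) the arrows circulate counterclockwise. The curl (z-component) there is about +4; positive curl means counterclockwise rotation.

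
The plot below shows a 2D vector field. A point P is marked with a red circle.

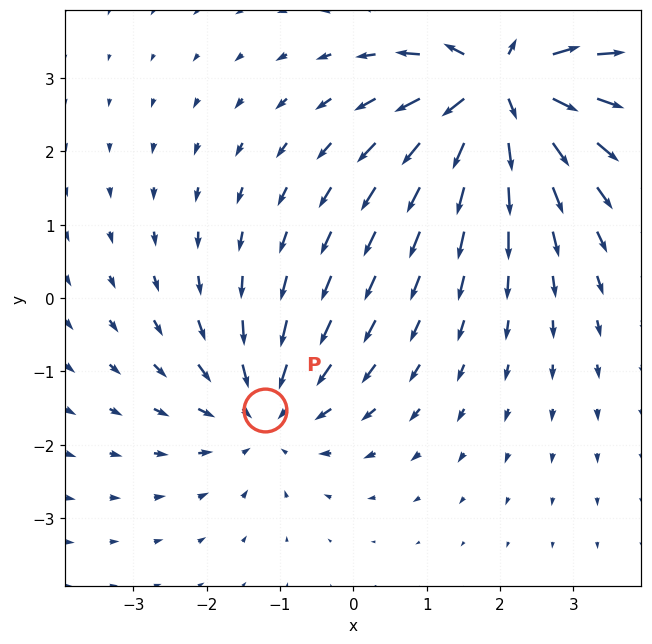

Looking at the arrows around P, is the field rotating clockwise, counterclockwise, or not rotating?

not rotating

Near P at (-1.2, -1.5) the arrows show no circulation. The curl there is ≈0.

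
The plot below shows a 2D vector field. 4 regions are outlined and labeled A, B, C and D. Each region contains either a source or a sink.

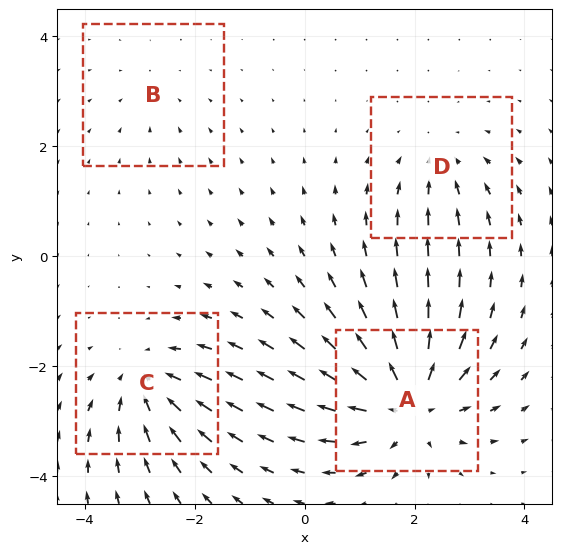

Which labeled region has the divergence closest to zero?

B

Divergence at each region's feature centre — A: about +7, B: about -2, C: about -5, D: about -3. Region B is closest to zero.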